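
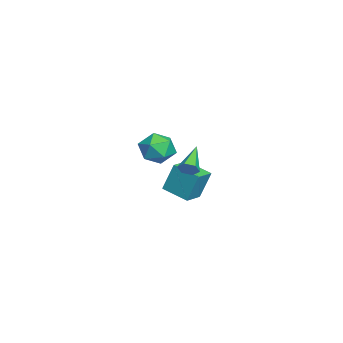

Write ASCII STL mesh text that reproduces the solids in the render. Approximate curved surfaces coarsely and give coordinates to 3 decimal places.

solid 
facet normal 0.865 -0.166 -0.473
outer loop
vertex 2.143 -2.449 -0.374
vertex 1.927 -2.265 -0.834
vertex 2.176 -1.925 -0.498
endloop
endfacet
facet normal 0.258 0.207 0.944
outer loop
vertex 2.143 -2.449 -0.374
vertex 2.176 -1.925 -0.498
vertex 0.413 -1.975 -0.006
endloop
endfacet
facet normal 0.865 -0.167 -0.472
outer loop
vertex 2.176 -1.925 -0.498
vertex 1.927 -2.265 -0.834
vertex 1.961 -1.741 -0.957
endloop
endfacet
facet normal 0.069 0.937 0.343
outer loop
vertex 2.176 -1.925 -0.498
vertex 1.961 -1.741 -0.957
vertex 0.413 -1.975 -0.006
endloop
endfacet
facet normal 0.865 -0.167 -0.474
outer loop
vertex 1.961 -1.741 -0.957
vertex 1.927 -2.265 -0.834
vertex 1.711 -2.082 -1.293
endloop
endfacet
facet normal -0.412 0.775 -0.480
outer loop
vertex 1.961 -1.741 -0.957
vertex 1.711 -2.082 -1.293
vertex 0.413 -1.975 -0.006
endloop
endfacet
facet normal 0.865 -0.166 -0.473
outer loop
vertex 1.711 -2.082 -1.293
vertex 1.927 -2.265 -0.834
vertex 1.678 -2.606 -1.17
endloop
endfacet
facet normal -0.704 -0.120 -0.700
outer loop
vertex 1.711 -2.082 -1.293
vertex 1.678 -2.606 -1.17
vertex 0.413 -1.975 -0.006
endloop
endfacet
facet normal 0.865 -0.165 -0.473
outer loop
vertex 1.678 -2.606 -1.17
vertex 1.927 -2.265 -0.834
vertex 1.894 -2.79 -0.711
endloop
endfacet
facet normal -0.515 -0.851 -0.099
outer loop
vertex 1.678 -2.606 -1.17
vertex 1.894 -2.79 -0.711
vertex 0.413 -1.975 -0.006
endloop
endfacet
facet normal 0.866 -0.165 -0.473
outer loop
vertex 1.894 -2.79 -0.711
vertex 1.927 -2.265 -0.834
vertex 2.143 -2.449 -0.374
endloop
endfacet
facet normal -0.035 -0.689 0.723
outer loop
vertex 1.894 -2.79 -0.711
vertex 2.143 -2.449 -0.374
vertex 0.413 -1.975 -0.006
endloop
endfacet
facet normal -0.868 0.464 -0.178
outer loop
vertex -4.031 -2.736 -3.045
vertex -3.261 -1.461 -3.473
vertex -4.0 -3.303 -4.68
endloop
endfacet
facet normal -0.496 -0.823 0.276
outer loop
vertex -2.959 -3.859 -4.467
vertex -4.031 -2.736 -3.045
vertex -4.0 -3.303 -4.68
endloop
endfacet
facet normal -0.868 0.464 -0.177
outer loop
vertex -4.0 -3.303 -4.68
vertex -3.261 -1.461 -3.473
vertex -3.231 -2.027 -5.107
endloop
endfacet
facet normal 0.018 -0.327 -0.945
outer loop
vertex -3.231 -2.027 -5.107
vertex -2.959 -3.859 -4.467
vertex -4.0 -3.303 -4.68
endloop
endfacet
facet normal -0.018 0.328 0.945
outer loop
vertex -4.031 -2.736 -3.045
vertex -2.22 -2.017 -3.26
vertex -3.261 -1.461 -3.473
endloop
endfacet
facet normal -0.496 -0.823 0.276
outer loop
vertex -2.989 -3.293 -2.833
vertex -4.031 -2.736 -3.045
vertex -2.959 -3.859 -4.467
endloop
endfacet
facet normal -0.018 0.327 0.945
outer loop
vertex -2.989 -3.293 -2.833
vertex -2.22 -2.017 -3.26
vertex -4.031 -2.736 -3.045
endloop
endfacet
facet normal 0.496 0.823 -0.276
outer loop
vertex -3.261 -1.461 -3.473
vertex -2.22 -2.017 -3.26
vertex -3.231 -2.027 -5.107
endloop
endfacet
facet normal 0.017 -0.327 -0.945
outer loop
vertex -2.189 -2.584 -4.895
vertex -2.959 -3.859 -4.467
vertex -3.231 -2.027 -5.107
endloop
endfacet
facet normal 0.496 0.823 -0.276
outer loop
vertex -3.231 -2.027 -5.107
vertex -2.22 -2.017 -3.26
vertex -2.189 -2.584 -4.895
endloop
endfacet
facet normal 0.868 -0.465 0.177
outer loop
vertex -2.189 -2.584 -4.895
vertex -2.989 -3.293 -2.833
vertex -2.959 -3.859 -4.467
endloop
endfacet
facet normal 0.868 -0.464 0.177
outer loop
vertex -2.22 -2.017 -3.26
vertex -2.989 -3.293 -2.833
vertex -2.189 -2.584 -4.895
endloop
endfacet
facet normal -0.226 0.444 0.867
outer loop
vertex 2.463 -3.072 1.404
vertex 2.908 -3.784 1.885
vertex 3.405 -3.0 1.613
endloop
endfacet
facet normal -0.148 0.926 0.347
outer loop
vertex 2.463 -3.072 1.404
vertex 3.405 -3.0 1.613
vertex 3.079 -2.726 0.744
endloop
endfacet
facet normal -0.614 0.770 -0.170
outer loop
vertex 2.463 -3.072 1.404
vertex 3.079 -2.726 0.744
vertex 2.381 -3.341 0.479
endloop
endfacet
facet normal -0.981 0.192 0.031
outer loop
vertex 2.463 -3.072 1.404
vertex 2.381 -3.341 0.479
vertex 2.275 -3.995 1.184
endloop
endfacet
facet normal -0.741 -0.009 0.672
outer loop
vertex 2.463 -3.072 1.404
vertex 2.275 -3.995 1.184
vertex 2.908 -3.784 1.885
endloop
endfacet
facet normal 0.510 0.856 0.078
outer loop
vertex 3.079 -2.726 0.744
vertex 3.405 -3.0 1.613
vertex 3.905 -3.225 0.816
endloop
endfacet
facet normal 0.384 0.076 0.920
outer loop
vertex 3.405 -3.0 1.613
vertex 2.908 -3.784 1.885
vertex 3.799 -3.879 1.521
endloop
endfacet
facet normal -0.450 -0.658 0.604
outer loop
vertex 2.908 -3.784 1.885
vertex 2.275 -3.995 1.184
vertex 3.101 -4.494 1.256
endloop
endfacet
facet normal -0.839 -0.331 -0.433
outer loop
vertex 2.275 -3.995 1.184
vertex 2.381 -3.341 0.479
vertex 2.775 -4.22 0.387
endloop
endfacet
facet normal -0.245 0.605 -0.758
outer loop
vertex 2.381 -3.341 0.479
vertex 3.079 -2.726 0.744
vertex 3.272 -3.436 0.115
endloop
endfacet
facet normal 0.981 -0.192 -0.031
outer loop
vertex 3.717 -4.148 0.596
vertex 3.905 -3.225 0.816
vertex 3.799 -3.879 1.521
endloop
endfacet
facet normal 0.614 -0.770 0.170
outer loop
vertex 3.717 -4.148 0.596
vertex 3.799 -3.879 1.521
vertex 3.101 -4.494 1.256
endloop
endfacet
facet normal 0.148 -0.926 -0.347
outer loop
vertex 3.717 -4.148 0.596
vertex 3.101 -4.494 1.256
vertex 2.775 -4.22 0.387
endloop
endfacet
facet normal 0.226 -0.444 -0.867
outer loop
vertex 3.717 -4.148 0.596
vertex 2.775 -4.22 0.387
vertex 3.272 -3.436 0.115
endloop
endfacet
facet normal 0.741 0.009 -0.672
outer loop
vertex 3.717 -4.148 0.596
vertex 3.272 -3.436 0.115
vertex 3.905 -3.225 0.816
endloop
endfacet
facet normal 0.839 0.331 0.433
outer loop
vertex 3.799 -3.879 1.521
vertex 3.905 -3.225 0.816
vertex 3.405 -3.0 1.613
endloop
endfacet
facet normal 0.245 -0.605 0.758
outer loop
vertex 3.101 -4.494 1.256
vertex 3.799 -3.879 1.521
vertex 2.908 -3.784 1.885
endloop
endfacet
facet normal -0.510 -0.856 -0.078
outer loop
vertex 2.775 -4.22 0.387
vertex 3.101 -4.494 1.256
vertex 2.275 -3.995 1.184
endloop
endfacet
facet normal -0.384 -0.076 -0.920
outer loop
vertex 3.272 -3.436 0.115
vertex 2.775 -4.22 0.387
vertex 2.381 -3.341 0.479
endloop
endfacet
facet normal 0.450 0.658 -0.604
outer loop
vertex 3.905 -3.225 0.816
vertex 3.272 -3.436 0.115
vertex 3.079 -2.726 0.744
endloop
endfacet

endsolid


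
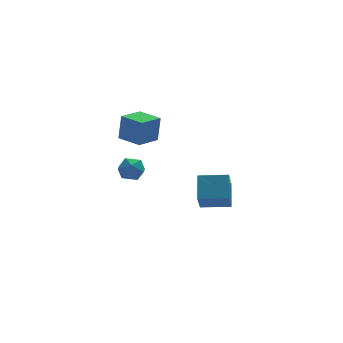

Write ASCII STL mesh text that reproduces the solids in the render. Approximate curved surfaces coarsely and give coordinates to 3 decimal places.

solid 
facet normal -0.611 -0.743 0.272
outer loop
vertex -1.876 3.736 -1.949
vertex -1.332 3.113 -2.429
vertex -1.148 3.299 -1.509
endloop
endfacet
facet normal -0.600 -0.228 0.767
outer loop
vertex -1.876 3.736 -1.949
vertex -1.148 3.299 -1.509
vertex -1.308 4.23 -1.358
endloop
endfacet
facet normal -0.805 0.381 0.455
outer loop
vertex -1.876 3.736 -1.949
vertex -1.308 4.23 -1.358
vertex -1.592 4.619 -2.185
endloop
endfacet
facet normal -0.942 0.241 -0.232
outer loop
vertex -1.876 3.736 -1.949
vertex -1.592 4.619 -2.185
vertex -1.606 3.928 -2.847
endloop
endfacet
facet normal -0.822 -0.453 -0.344
outer loop
vertex -1.876 3.736 -1.949
vertex -1.606 3.928 -2.847
vertex -1.332 3.113 -2.429
endloop
endfacet
facet normal 0.075 -0.147 0.986
outer loop
vertex -1.308 4.23 -1.358
vertex -1.148 3.299 -1.509
vertex -0.414 3.912 -1.473
endloop
endfacet
facet normal 0.056 -0.981 0.187
outer loop
vertex -1.148 3.299 -1.509
vertex -1.332 3.113 -2.429
vertex -0.428 3.221 -2.135
endloop
endfacet
facet normal -0.286 -0.512 -0.810
outer loop
vertex -1.332 3.113 -2.429
vertex -1.606 3.928 -2.847
vertex -0.712 3.61 -2.962
endloop
endfacet
facet normal -0.480 0.612 -0.629
outer loop
vertex -1.606 3.928 -2.847
vertex -1.592 4.619 -2.185
vertex -0.872 4.541 -2.811
endloop
endfacet
facet normal -0.257 0.838 0.482
outer loop
vertex -1.592 4.619 -2.185
vertex -1.308 4.23 -1.358
vertex -0.688 4.727 -1.891
endloop
endfacet
facet normal 0.942 -0.241 0.232
outer loop
vertex -0.144 4.104 -2.371
vertex -0.414 3.912 -1.473
vertex -0.428 3.221 -2.135
endloop
endfacet
facet normal 0.805 -0.381 -0.455
outer loop
vertex -0.144 4.104 -2.371
vertex -0.428 3.221 -2.135
vertex -0.712 3.61 -2.962
endloop
endfacet
facet normal 0.600 0.228 -0.767
outer loop
vertex -0.144 4.104 -2.371
vertex -0.712 3.61 -2.962
vertex -0.872 4.541 -2.811
endloop
endfacet
facet normal 0.611 0.743 -0.272
outer loop
vertex -0.144 4.104 -2.371
vertex -0.872 4.541 -2.811
vertex -0.688 4.727 -1.891
endloop
endfacet
facet normal 0.822 0.453 0.344
outer loop
vertex -0.144 4.104 -2.371
vertex -0.688 4.727 -1.891
vertex -0.414 3.912 -1.473
endloop
endfacet
facet normal 0.480 -0.612 0.629
outer loop
vertex -0.428 3.221 -2.135
vertex -0.414 3.912 -1.473
vertex -1.148 3.299 -1.509
endloop
endfacet
facet normal 0.257 -0.838 -0.482
outer loop
vertex -0.712 3.61 -2.962
vertex -0.428 3.221 -2.135
vertex -1.332 3.113 -2.429
endloop
endfacet
facet normal -0.075 0.147 -0.986
outer loop
vertex -0.872 4.541 -2.811
vertex -0.712 3.61 -2.962
vertex -1.606 3.928 -2.847
endloop
endfacet
facet normal -0.056 0.981 -0.187
outer loop
vertex -0.688 4.727 -1.891
vertex -0.872 4.541 -2.811
vertex -1.592 4.619 -2.185
endloop
endfacet
facet normal 0.286 0.512 0.810
outer loop
vertex -0.414 3.912 -1.473
vertex -0.688 4.727 -1.891
vertex -1.308 4.23 -1.358
endloop
endfacet
facet normal -0.940 0.332 -0.073
outer loop
vertex 1.125 -2.996 0.472
vertex 1.555 -2.048 -0.755
vertex 0.75 -4.307 -0.673
endloop
endfacet
facet normal -0.267 -0.589 0.762
outer loop
vertex 2.405 -4.892 -0.545
vertex 1.125 -2.996 0.472
vertex 0.75 -4.307 -0.673
endloop
endfacet
facet normal -0.940 0.332 -0.073
outer loop
vertex 0.75 -4.307 -0.673
vertex 1.555 -2.048 -0.755
vertex 1.181 -3.358 -1.9
endloop
endfacet
facet normal -0.210 -0.736 -0.643
outer loop
vertex 1.181 -3.358 -1.9
vertex 2.405 -4.892 -0.545
vertex 0.75 -4.307 -0.673
endloop
endfacet
facet normal 0.211 0.736 0.643
outer loop
vertex 1.125 -2.996 0.472
vertex 3.21 -2.633 -0.627
vertex 1.555 -2.048 -0.755
endloop
endfacet
facet normal -0.268 -0.590 0.762
outer loop
vertex 2.779 -3.582 0.6
vertex 1.125 -2.996 0.472
vertex 2.405 -4.892 -0.545
endloop
endfacet
facet normal 0.211 0.736 0.643
outer loop
vertex 2.779 -3.582 0.6
vertex 3.21 -2.633 -0.627
vertex 1.125 -2.996 0.472
endloop
endfacet
facet normal 0.267 0.590 -0.762
outer loop
vertex 1.555 -2.048 -0.755
vertex 3.21 -2.633 -0.627
vertex 1.181 -3.358 -1.9
endloop
endfacet
facet normal -0.211 -0.736 -0.643
outer loop
vertex 2.835 -3.944 -1.772
vertex 2.405 -4.892 -0.545
vertex 1.181 -3.358 -1.9
endloop
endfacet
facet normal 0.268 0.589 -0.762
outer loop
vertex 1.181 -3.358 -1.9
vertex 3.21 -2.633 -0.627
vertex 2.835 -3.944 -1.772
endloop
endfacet
facet normal 0.940 -0.332 0.073
outer loop
vertex 2.835 -3.944 -1.772
vertex 2.779 -3.582 0.6
vertex 2.405 -4.892 -0.545
endloop
endfacet
facet normal 0.940 -0.333 0.073
outer loop
vertex 3.21 -2.633 -0.627
vertex 2.779 -3.582 0.6
vertex 2.835 -3.944 -1.772
endloop
endfacet
facet normal -0.822 -0.559 0.110
outer loop
vertex -0.761 2.205 2.456
vertex -1.672 3.555 2.513
vertex -0.955 2.147 0.708
endloop
endfacet
facet normal 0.560 -0.828 -0.035
outer loop
vertex 0.392 3.065 0.527
vertex -0.761 2.205 2.456
vertex -0.955 2.147 0.708
endloop
endfacet
facet normal -0.821 -0.560 0.110
outer loop
vertex -0.955 2.147 0.708
vertex -1.672 3.555 2.513
vertex -1.867 3.497 0.764
endloop
endfacet
facet normal -0.111 -0.034 -0.993
outer loop
vertex -1.867 3.497 0.764
vertex 0.392 3.065 0.527
vertex -0.955 2.147 0.708
endloop
endfacet
facet normal 0.111 0.033 0.993
outer loop
vertex -0.761 2.205 2.456
vertex -0.325 4.473 2.332
vertex -1.672 3.555 2.513
endloop
endfacet
facet normal 0.559 -0.828 -0.035
outer loop
vertex 0.587 3.123 2.276
vertex -0.761 2.205 2.456
vertex 0.392 3.065 0.527
endloop
endfacet
facet normal 0.110 0.033 0.993
outer loop
vertex 0.587 3.123 2.276
vertex -0.325 4.473 2.332
vertex -0.761 2.205 2.456
endloop
endfacet
facet normal -0.560 0.828 0.035
outer loop
vertex -1.672 3.555 2.513
vertex -0.325 4.473 2.332
vertex -1.867 3.497 0.764
endloop
endfacet
facet normal -0.110 -0.033 -0.993
outer loop
vertex -0.519 4.415 0.584
vertex 0.392 3.065 0.527
vertex -1.867 3.497 0.764
endloop
endfacet
facet normal -0.559 0.828 0.035
outer loop
vertex -1.867 3.497 0.764
vertex -0.325 4.473 2.332
vertex -0.519 4.415 0.584
endloop
endfacet
facet normal 0.822 0.559 -0.110
outer loop
vertex -0.519 4.415 0.584
vertex 0.587 3.123 2.276
vertex 0.392 3.065 0.527
endloop
endfacet
facet normal 0.822 0.560 -0.110
outer loop
vertex -0.325 4.473 2.332
vertex 0.587 3.123 2.276
vertex -0.519 4.415 0.584
endloop
endfacet

endsolid


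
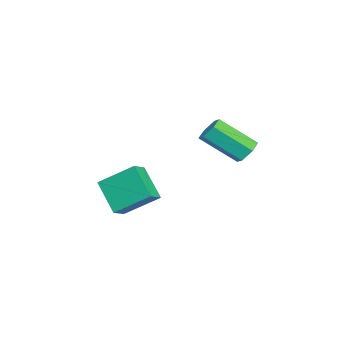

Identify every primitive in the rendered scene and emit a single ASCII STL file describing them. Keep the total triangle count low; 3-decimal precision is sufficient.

solid 
facet normal -0.036 0.785 -0.618
outer loop
vertex -1.377 4.486 2.391
vertex -2.018 4.627 2.607
vertex -1.476 4.906 2.93
endloop
endfacet
facet normal 0.989 0.117 0.091
outer loop
vertex -1.377 4.486 2.391
vertex -1.476 4.906 2.93
vertex -1.302 2.853 3.677
endloop
endfacet
facet normal 0.989 0.116 0.089
outer loop
vertex -1.302 2.853 3.677
vertex -1.476 4.906 2.93
vertex -1.4 3.273 4.216
endloop
endfacet
facet normal 0.037 -0.785 0.618
outer loop
vertex -1.302 2.853 3.677
vertex -1.4 3.273 4.216
vertex -1.942 2.993 3.893
endloop
endfacet
facet normal -0.037 0.786 -0.617
outer loop
vertex -1.476 4.906 2.93
vertex -2.018 4.627 2.607
vertex -2.116 5.046 3.146
endloop
endfacet
facet normal 0.371 0.585 0.721
outer loop
vertex -1.476 4.906 2.93
vertex -2.116 5.046 3.146
vertex -1.4 3.273 4.216
endloop
endfacet
facet normal 0.371 0.585 0.721
outer loop
vertex -1.4 3.273 4.216
vertex -2.116 5.046 3.146
vertex -2.041 3.413 4.432
endloop
endfacet
facet normal 0.037 -0.785 0.618
outer loop
vertex -1.4 3.273 4.216
vertex -2.041 3.413 4.432
vertex -1.942 2.993 3.893
endloop
endfacet
facet normal -0.037 0.786 -0.617
outer loop
vertex -2.116 5.046 3.146
vertex -2.018 4.627 2.607
vertex -2.658 4.767 2.823
endloop
endfacet
facet normal -0.618 0.469 0.631
outer loop
vertex -2.116 5.046 3.146
vertex -2.658 4.767 2.823
vertex -2.041 3.413 4.432
endloop
endfacet
facet normal -0.618 0.469 0.631
outer loop
vertex -2.041 3.413 4.432
vertex -2.658 4.767 2.823
vertex -2.583 3.134 4.109
endloop
endfacet
facet normal 0.036 -0.785 0.618
outer loop
vertex -2.041 3.413 4.432
vertex -2.583 3.134 4.109
vertex -1.942 2.993 3.893
endloop
endfacet
facet normal -0.037 0.785 -0.618
outer loop
vertex -2.658 4.767 2.823
vertex -2.018 4.627 2.607
vertex -2.56 4.347 2.284
endloop
endfacet
facet normal -0.989 -0.116 -0.090
outer loop
vertex -2.658 4.767 2.823
vertex -2.56 4.347 2.284
vertex -2.583 3.134 4.109
endloop
endfacet
facet normal -0.989 -0.117 -0.090
outer loop
vertex -2.583 3.134 4.109
vertex -2.56 4.347 2.284
vertex -2.484 2.714 3.57
endloop
endfacet
facet normal 0.036 -0.785 0.618
outer loop
vertex -2.583 3.134 4.109
vertex -2.484 2.714 3.57
vertex -1.942 2.993 3.893
endloop
endfacet
facet normal -0.037 0.785 -0.618
outer loop
vertex -2.56 4.347 2.284
vertex -2.018 4.627 2.607
vertex -1.919 4.207 2.068
endloop
endfacet
facet normal -0.371 -0.585 -0.721
outer loop
vertex -2.56 4.347 2.284
vertex -1.919 4.207 2.068
vertex -2.484 2.714 3.57
endloop
endfacet
facet normal -0.371 -0.585 -0.721
outer loop
vertex -2.484 2.714 3.57
vertex -1.919 4.207 2.068
vertex -1.844 2.574 3.354
endloop
endfacet
facet normal 0.037 -0.786 0.617
outer loop
vertex -2.484 2.714 3.57
vertex -1.844 2.574 3.354
vertex -1.942 2.993 3.893
endloop
endfacet
facet normal -0.036 0.785 -0.618
outer loop
vertex -1.919 4.207 2.068
vertex -2.018 4.627 2.607
vertex -1.377 4.486 2.391
endloop
endfacet
facet normal 0.618 -0.469 -0.631
outer loop
vertex -1.919 4.207 2.068
vertex -1.377 4.486 2.391
vertex -1.844 2.574 3.354
endloop
endfacet
facet normal 0.618 -0.469 -0.631
outer loop
vertex -1.844 2.574 3.354
vertex -1.377 4.486 2.391
vertex -1.302 2.853 3.677
endloop
endfacet
facet normal 0.037 -0.786 0.617
outer loop
vertex -1.844 2.574 3.354
vertex -1.302 2.853 3.677
vertex -1.942 2.993 3.893
endloop
endfacet
facet normal -0.525 -0.484 0.700
outer loop
vertex -3.362 -2.128 -0.285
vertex -3.372 -0.496 0.837
vertex -4.187 -1.843 -0.707
endloop
endfacet
facet normal 0.005 -0.824 -0.566
outer loop
vertex -3.188 -0.924 -2.037
vertex -3.362 -2.128 -0.285
vertex -4.187 -1.843 -0.707
endloop
endfacet
facet normal -0.526 -0.484 0.700
outer loop
vertex -4.187 -1.843 -0.707
vertex -3.372 -0.496 0.837
vertex -4.197 -0.211 0.414
endloop
endfacet
facet normal -0.851 0.294 -0.436
outer loop
vertex -4.197 -0.211 0.414
vertex -3.188 -0.924 -2.037
vertex -4.187 -1.843 -0.707
endloop
endfacet
facet normal 0.851 -0.294 0.436
outer loop
vertex -3.362 -2.128 -0.285
vertex -2.373 0.423 -0.493
vertex -3.372 -0.496 0.837
endloop
endfacet
facet normal 0.005 -0.824 -0.566
outer loop
vertex -2.363 -1.209 -1.614
vertex -3.362 -2.128 -0.285
vertex -3.188 -0.924 -2.037
endloop
endfacet
facet normal 0.851 -0.294 0.436
outer loop
vertex -2.363 -1.209 -1.614
vertex -2.373 0.423 -0.493
vertex -3.362 -2.128 -0.285
endloop
endfacet
facet normal -0.005 0.825 0.566
outer loop
vertex -3.372 -0.496 0.837
vertex -2.373 0.423 -0.493
vertex -4.197 -0.211 0.414
endloop
endfacet
facet normal -0.851 0.294 -0.436
outer loop
vertex -3.198 0.708 -0.915
vertex -3.188 -0.924 -2.037
vertex -4.197 -0.211 0.414
endloop
endfacet
facet normal -0.005 0.824 0.566
outer loop
vertex -4.197 -0.211 0.414
vertex -2.373 0.423 -0.493
vertex -3.198 0.708 -0.915
endloop
endfacet
facet normal 0.526 0.484 -0.699
outer loop
vertex -3.198 0.708 -0.915
vertex -2.363 -1.209 -1.614
vertex -3.188 -0.924 -2.037
endloop
endfacet
facet normal 0.525 0.484 -0.700
outer loop
vertex -2.373 0.423 -0.493
vertex -2.363 -1.209 -1.614
vertex -3.198 0.708 -0.915
endloop
endfacet

endsolid


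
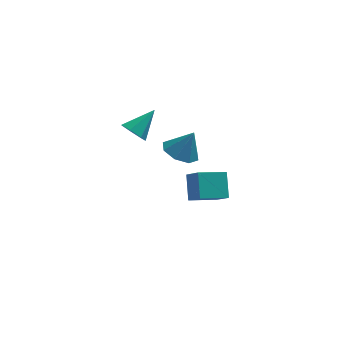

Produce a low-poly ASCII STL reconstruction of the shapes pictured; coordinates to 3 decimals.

solid 
facet normal -0.415 0.634 -0.652
outer loop
vertex 1.701 3.351 -2.267
vertex 3.191 3.886 -2.695
vertex 1.777 2.23 -3.406
endloop
endfacet
facet normal -0.909 -0.326 0.260
outer loop
vertex 2.349 1.354 -2.505
vertex 1.701 3.351 -2.267
vertex 1.777 2.23 -3.406
endloop
endfacet
facet normal -0.414 0.634 -0.653
outer loop
vertex 1.777 2.23 -3.406
vertex 3.191 3.886 -2.695
vertex 3.267 2.764 -3.833
endloop
endfacet
facet normal 0.047 -0.701 -0.712
outer loop
vertex 3.267 2.764 -3.833
vertex 2.349 1.354 -2.505
vertex 1.777 2.23 -3.406
endloop
endfacet
facet normal -0.047 0.701 0.712
outer loop
vertex 1.701 3.351 -2.267
vertex 3.763 3.01 -1.794
vertex 3.191 3.886 -2.695
endloop
endfacet
facet normal -0.909 -0.326 0.261
outer loop
vertex 2.273 2.476 -1.367
vertex 1.701 3.351 -2.267
vertex 2.349 1.354 -2.505
endloop
endfacet
facet normal -0.047 0.701 0.712
outer loop
vertex 2.273 2.476 -1.367
vertex 3.763 3.01 -1.794
vertex 1.701 3.351 -2.267
endloop
endfacet
facet normal 0.909 0.326 -0.260
outer loop
vertex 3.191 3.886 -2.695
vertex 3.763 3.01 -1.794
vertex 3.267 2.764 -3.833
endloop
endfacet
facet normal 0.047 -0.701 -0.712
outer loop
vertex 3.839 1.889 -2.933
vertex 2.349 1.354 -2.505
vertex 3.267 2.764 -3.833
endloop
endfacet
facet normal 0.909 0.326 -0.260
outer loop
vertex 3.267 2.764 -3.833
vertex 3.763 3.01 -1.794
vertex 3.839 1.889 -2.933
endloop
endfacet
facet normal 0.415 -0.634 0.653
outer loop
vertex 3.839 1.889 -2.933
vertex 2.273 2.476 -1.367
vertex 2.349 1.354 -2.505
endloop
endfacet
facet normal 0.414 -0.635 0.652
outer loop
vertex 3.763 3.01 -1.794
vertex 2.273 2.476 -1.367
vertex 3.839 1.889 -2.933
endloop
endfacet
facet normal -0.627 -0.507 -0.592
outer loop
vertex -0.629 2.507 1.4
vertex -1.018 2.226 2.052
vertex -1.164 2.901 1.629
endloop
endfacet
facet normal 0.395 0.799 -0.453
outer loop
vertex -0.629 2.507 1.4
vertex -1.164 2.901 1.629
vertex 0.078 3.114 3.088
endloop
endfacet
facet normal -0.626 -0.507 -0.592
outer loop
vertex -1.164 2.901 1.629
vertex -1.018 2.226 2.052
vertex -1.59 2.787 2.177
endloop
endfacet
facet normal -0.212 0.976 0.038
outer loop
vertex -1.164 2.901 1.629
vertex -1.59 2.787 2.177
vertex 0.078 3.114 3.088
endloop
endfacet
facet normal -0.627 -0.507 -0.592
outer loop
vertex -1.59 2.787 2.177
vertex -1.018 2.226 2.052
vertex -1.584 2.25 2.631
endloop
endfacet
facet normal -0.478 0.564 0.673
outer loop
vertex -1.59 2.787 2.177
vertex -1.584 2.25 2.631
vertex 0.078 3.114 3.088
endloop
endfacet
facet normal -0.627 -0.508 -0.591
outer loop
vertex -1.584 2.25 2.631
vertex -1.018 2.226 2.052
vertex -1.153 1.696 2.65
endloop
endfacet
facet normal -0.203 -0.124 0.971
outer loop
vertex -1.584 2.25 2.631
vertex -1.153 1.696 2.65
vertex 0.078 3.114 3.088
endloop
endfacet
facet normal -0.627 -0.508 -0.591
outer loop
vertex -1.153 1.696 2.65
vertex -1.018 2.226 2.052
vertex -0.62 1.54 2.219
endloop
endfacet
facet normal 0.407 -0.573 0.711
outer loop
vertex -1.153 1.696 2.65
vertex -0.62 1.54 2.219
vertex 0.078 3.114 3.088
endloop
endfacet
facet normal -0.627 -0.508 -0.591
outer loop
vertex -0.62 1.54 2.219
vertex -1.018 2.226 2.052
vertex -0.387 1.901 1.662
endloop
endfacet
facet normal 0.892 -0.443 0.086
outer loop
vertex -0.62 1.54 2.219
vertex -0.387 1.901 1.662
vertex 0.078 3.114 3.088
endloop
endfacet
facet normal -0.627 -0.506 -0.592
outer loop
vertex -0.387 1.901 1.662
vertex -1.018 2.226 2.052
vertex -0.629 2.507 1.4
endloop
endfacet
facet normal 0.886 0.167 -0.431
outer loop
vertex -0.387 1.901 1.662
vertex -0.629 2.507 1.4
vertex 0.078 3.114 3.088
endloop
endfacet
facet normal -0.432 -0.035 -0.901
outer loop
vertex 2.123 -0.608 2.786
vertex 1.306 -1.017 3.194
vertex 1.613 -0.083 3.01
endloop
endfacet
facet normal 0.744 0.637 0.200
outer loop
vertex 2.123 -0.608 2.786
vertex 1.613 -0.083 3.01
vertex 1.954 -0.963 4.546
endloop
endfacet
facet normal -0.431 -0.036 -0.901
outer loop
vertex 1.613 -0.083 3.01
vertex 1.306 -1.017 3.194
vertex 0.923 -0.105 3.341
endloop
endfacet
facet normal 0.191 0.869 0.456
outer loop
vertex 1.613 -0.083 3.01
vertex 0.923 -0.105 3.341
vertex 1.954 -0.963 4.546
endloop
endfacet
facet normal -0.433 -0.037 -0.901
outer loop
vertex 0.923 -0.105 3.341
vertex 1.306 -1.017 3.194
vertex 0.458 -0.661 3.587
endloop
endfacet
facet normal -0.340 0.604 0.721
outer loop
vertex 0.923 -0.105 3.341
vertex 0.458 -0.661 3.587
vertex 1.954 -0.963 4.546
endloop
endfacet
facet normal -0.432 -0.035 -0.901
outer loop
vertex 0.458 -0.661 3.587
vertex 1.306 -1.017 3.194
vertex 0.489 -1.426 3.602
endloop
endfacet
facet normal -0.540 -0.005 0.841
outer loop
vertex 0.458 -0.661 3.587
vertex 0.489 -1.426 3.602
vertex 1.954 -0.963 4.546
endloop
endfacet
facet normal -0.432 -0.035 -0.901
outer loop
vertex 0.489 -1.426 3.602
vertex 1.306 -1.017 3.194
vertex 0.999 -1.951 3.378
endloop
endfacet
facet normal -0.291 -0.600 0.745
outer loop
vertex 0.489 -1.426 3.602
vertex 0.999 -1.951 3.378
vertex 1.954 -0.963 4.546
endloop
endfacet
facet normal -0.431 -0.036 -0.901
outer loop
vertex 0.999 -1.951 3.378
vertex 1.306 -1.017 3.194
vertex 1.689 -1.929 3.047
endloop
endfacet
facet normal 0.261 -0.832 0.490
outer loop
vertex 0.999 -1.951 3.378
vertex 1.689 -1.929 3.047
vertex 1.954 -0.963 4.546
endloop
endfacet
facet normal -0.432 -0.036 -0.901
outer loop
vertex 1.689 -1.929 3.047
vertex 1.306 -1.017 3.194
vertex 2.154 -1.373 2.802
endloop
endfacet
facet normal 0.794 -0.565 0.224
outer loop
vertex 1.689 -1.929 3.047
vertex 2.154 -1.373 2.802
vertex 1.954 -0.963 4.546
endloop
endfacet
facet normal -0.432 -0.036 -0.901
outer loop
vertex 2.154 -1.373 2.802
vertex 1.306 -1.017 3.194
vertex 2.123 -0.608 2.786
endloop
endfacet
facet normal 0.994 0.042 0.104
outer loop
vertex 2.154 -1.373 2.802
vertex 2.123 -0.608 2.786
vertex 1.954 -0.963 4.546
endloop
endfacet

endsolid


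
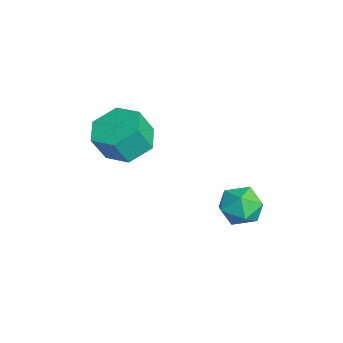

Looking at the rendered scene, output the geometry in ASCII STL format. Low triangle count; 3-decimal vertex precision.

solid 
facet normal -0.770 -0.057 0.635
outer loop
vertex 2.941 0.902 -1.366
vertex 3.414 0.393 -0.838
vertex 3.431 1.26 -0.739
endloop
endfacet
facet normal -0.776 0.564 0.284
outer loop
vertex 2.941 0.902 -1.366
vertex 3.431 1.26 -0.739
vertex 3.404 1.623 -1.532
endloop
endfacet
facet normal -0.806 0.422 -0.414
outer loop
vertex 2.941 0.902 -1.366
vertex 3.404 1.623 -1.532
vertex 3.37 0.98 -2.122
endloop
endfacet
facet normal -0.820 -0.287 -0.495
outer loop
vertex 2.941 0.902 -1.366
vertex 3.37 0.98 -2.122
vertex 3.377 0.22 -1.693
endloop
endfacet
facet normal -0.798 -0.583 0.153
outer loop
vertex 2.941 0.902 -1.366
vertex 3.377 0.22 -1.693
vertex 3.414 0.393 -0.838
endloop
endfacet
facet normal -0.158 0.896 0.415
outer loop
vertex 3.404 1.623 -1.532
vertex 3.431 1.26 -0.739
vertex 4.163 1.56 -1.107
endloop
endfacet
facet normal -0.149 -0.109 0.983
outer loop
vertex 3.431 1.26 -0.739
vertex 3.414 0.393 -0.838
vertex 4.17 0.8 -0.678
endloop
endfacet
facet normal -0.193 -0.960 0.203
outer loop
vertex 3.414 0.393 -0.838
vertex 3.377 0.22 -1.693
vertex 4.136 0.157 -1.268
endloop
endfacet
facet normal -0.229 -0.480 -0.847
outer loop
vertex 3.377 0.22 -1.693
vertex 3.37 0.98 -2.122
vertex 4.109 0.52 -2.061
endloop
endfacet
facet normal -0.208 0.667 -0.715
outer loop
vertex 3.37 0.98 -2.122
vertex 3.404 1.623 -1.532
vertex 4.126 1.387 -1.962
endloop
endfacet
facet normal 0.820 0.287 0.495
outer loop
vertex 4.599 0.878 -1.434
vertex 4.163 1.56 -1.107
vertex 4.17 0.8 -0.678
endloop
endfacet
facet normal 0.806 -0.422 0.414
outer loop
vertex 4.599 0.878 -1.434
vertex 4.17 0.8 -0.678
vertex 4.136 0.157 -1.268
endloop
endfacet
facet normal 0.776 -0.564 -0.284
outer loop
vertex 4.599 0.878 -1.434
vertex 4.136 0.157 -1.268
vertex 4.109 0.52 -2.061
endloop
endfacet
facet normal 0.770 0.057 -0.635
outer loop
vertex 4.599 0.878 -1.434
vertex 4.109 0.52 -2.061
vertex 4.126 1.387 -1.962
endloop
endfacet
facet normal 0.798 0.583 -0.153
outer loop
vertex 4.599 0.878 -1.434
vertex 4.126 1.387 -1.962
vertex 4.163 1.56 -1.107
endloop
endfacet
facet normal 0.229 0.480 0.847
outer loop
vertex 4.17 0.8 -0.678
vertex 4.163 1.56 -1.107
vertex 3.431 1.26 -0.739
endloop
endfacet
facet normal 0.208 -0.667 0.715
outer loop
vertex 4.136 0.157 -1.268
vertex 4.17 0.8 -0.678
vertex 3.414 0.393 -0.838
endloop
endfacet
facet normal 0.158 -0.896 -0.415
outer loop
vertex 4.109 0.52 -2.061
vertex 4.136 0.157 -1.268
vertex 3.377 0.22 -1.693
endloop
endfacet
facet normal 0.149 0.109 -0.983
outer loop
vertex 4.126 1.387 -1.962
vertex 4.109 0.52 -2.061
vertex 3.37 0.98 -2.122
endloop
endfacet
facet normal 0.193 0.960 -0.203
outer loop
vertex 4.163 1.56 -1.107
vertex 4.126 1.387 -1.962
vertex 3.404 1.623 -1.532
endloop
endfacet
facet normal -0.158 0.426 -0.891
outer loop
vertex 2.895 -1.92 1.212
vertex 2.207 -2.589 1.014
vertex 1.962 -1.75 1.459
endloop
endfacet
facet normal 0.262 0.888 0.378
outer loop
vertex 2.895 -1.92 1.212
vertex 1.962 -1.75 1.459
vertex 3.082 -2.423 2.263
endloop
endfacet
facet normal 0.262 0.888 0.378
outer loop
vertex 3.082 -2.423 2.263
vertex 1.962 -1.75 1.459
vertex 2.149 -2.253 2.51
endloop
endfacet
facet normal 0.158 -0.426 0.891
outer loop
vertex 3.082 -2.423 2.263
vertex 2.149 -2.253 2.51
vertex 2.393 -3.091 2.066
endloop
endfacet
facet normal -0.158 0.426 -0.891
outer loop
vertex 1.962 -1.75 1.459
vertex 2.207 -2.589 1.014
vertex 1.273 -2.419 1.261
endloop
endfacet
facet normal -0.694 0.594 0.408
outer loop
vertex 1.962 -1.75 1.459
vertex 1.273 -2.419 1.261
vertex 2.149 -2.253 2.51
endloop
endfacet
facet normal -0.693 0.594 0.407
outer loop
vertex 2.149 -2.253 2.51
vertex 1.273 -2.419 1.261
vertex 1.46 -2.922 2.313
endloop
endfacet
facet normal 0.159 -0.426 0.891
outer loop
vertex 2.149 -2.253 2.51
vertex 1.46 -2.922 2.313
vertex 2.393 -3.091 2.066
endloop
endfacet
facet normal -0.158 0.426 -0.891
outer loop
vertex 1.273 -2.419 1.261
vertex 2.207 -2.589 1.014
vertex 1.518 -3.257 0.817
endloop
endfacet
facet normal -0.955 -0.295 0.029
outer loop
vertex 1.273 -2.419 1.261
vertex 1.518 -3.257 0.817
vertex 1.46 -2.922 2.313
endloop
endfacet
facet normal -0.955 -0.295 0.029
outer loop
vertex 1.46 -2.922 2.313
vertex 1.518 -3.257 0.817
vertex 1.705 -3.76 1.868
endloop
endfacet
facet normal 0.158 -0.427 0.890
outer loop
vertex 1.46 -2.922 2.313
vertex 1.705 -3.76 1.868
vertex 2.393 -3.091 2.066
endloop
endfacet
facet normal -0.158 0.426 -0.891
outer loop
vertex 1.518 -3.257 0.817
vertex 2.207 -2.589 1.014
vertex 2.451 -3.427 0.57
endloop
endfacet
facet normal -0.262 -0.888 -0.378
outer loop
vertex 1.518 -3.257 0.817
vertex 2.451 -3.427 0.57
vertex 1.705 -3.76 1.868
endloop
endfacet
facet normal -0.262 -0.888 -0.378
outer loop
vertex 1.705 -3.76 1.868
vertex 2.451 -3.427 0.57
vertex 2.638 -3.93 1.621
endloop
endfacet
facet normal 0.158 -0.426 0.891
outer loop
vertex 1.705 -3.76 1.868
vertex 2.638 -3.93 1.621
vertex 2.393 -3.091 2.066
endloop
endfacet
facet normal -0.159 0.426 -0.891
outer loop
vertex 2.451 -3.427 0.57
vertex 2.207 -2.589 1.014
vertex 3.14 -2.758 0.767
endloop
endfacet
facet normal 0.693 -0.594 -0.408
outer loop
vertex 2.451 -3.427 0.57
vertex 3.14 -2.758 0.767
vertex 2.638 -3.93 1.621
endloop
endfacet
facet normal 0.694 -0.594 -0.407
outer loop
vertex 2.638 -3.93 1.621
vertex 3.14 -2.758 0.767
vertex 3.327 -3.261 1.819
endloop
endfacet
facet normal 0.158 -0.426 0.891
outer loop
vertex 2.638 -3.93 1.621
vertex 3.327 -3.261 1.819
vertex 2.393 -3.091 2.066
endloop
endfacet
facet normal -0.158 0.427 -0.890
outer loop
vertex 3.14 -2.758 0.767
vertex 2.207 -2.589 1.014
vertex 2.895 -1.92 1.212
endloop
endfacet
facet normal 0.955 0.295 -0.029
outer loop
vertex 3.14 -2.758 0.767
vertex 2.895 -1.92 1.212
vertex 3.327 -3.261 1.819
endloop
endfacet
facet normal 0.955 0.295 -0.029
outer loop
vertex 3.327 -3.261 1.819
vertex 2.895 -1.92 1.212
vertex 3.082 -2.423 2.263
endloop
endfacet
facet normal 0.158 -0.426 0.891
outer loop
vertex 3.327 -3.261 1.819
vertex 3.082 -2.423 2.263
vertex 2.393 -3.091 2.066
endloop
endfacet

endsolid


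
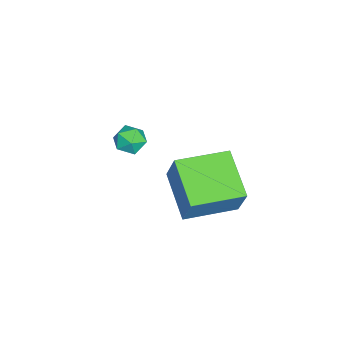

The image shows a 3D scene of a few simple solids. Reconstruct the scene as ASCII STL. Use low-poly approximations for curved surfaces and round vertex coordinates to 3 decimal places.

solid 
facet normal -0.799 0.389 -0.459
outer loop
vertex -0.379 -0.186 -0.754
vertex -0.77 -0.785 -0.581
vertex -0.755 -0.211 -0.121
endloop
endfacet
facet normal -0.383 0.904 -0.192
outer loop
vertex -0.379 -0.186 -0.754
vertex -0.755 -0.211 -0.121
vertex -0.076 0.074 -0.135
endloop
endfacet
facet normal 0.265 0.836 -0.481
outer loop
vertex -0.379 -0.186 -0.754
vertex -0.076 0.074 -0.135
vertex 0.328 -0.324 -0.604
endloop
endfacet
facet normal 0.251 0.279 -0.927
outer loop
vertex -0.379 -0.186 -0.754
vertex 0.328 -0.324 -0.604
vertex -0.1 -0.855 -0.88
endloop
endfacet
facet normal -0.407 0.002 -0.913
outer loop
vertex -0.379 -0.186 -0.754
vertex -0.1 -0.855 -0.88
vertex -0.77 -0.785 -0.581
endloop
endfacet
facet normal -0.324 0.796 0.511
outer loop
vertex -0.076 0.074 -0.135
vertex -0.755 -0.211 -0.121
vertex -0.28 -0.365 0.42
endloop
endfacet
facet normal -0.996 -0.038 0.079
outer loop
vertex -0.755 -0.211 -0.121
vertex -0.77 -0.785 -0.581
vertex -0.708 -0.896 0.144
endloop
endfacet
facet normal -0.362 -0.662 -0.657
outer loop
vertex -0.77 -0.785 -0.581
vertex -0.1 -0.855 -0.88
vertex -0.304 -1.294 -0.325
endloop
endfacet
facet normal 0.703 -0.214 -0.678
outer loop
vertex -0.1 -0.855 -0.88
vertex 0.328 -0.324 -0.604
vertex 0.375 -1.009 -0.339
endloop
endfacet
facet normal 0.726 0.686 0.043
outer loop
vertex 0.328 -0.324 -0.604
vertex -0.076 0.074 -0.135
vertex 0.39 -0.435 0.121
endloop
endfacet
facet normal -0.251 -0.279 0.927
outer loop
vertex -0.001 -1.034 0.294
vertex -0.28 -0.365 0.42
vertex -0.708 -0.896 0.144
endloop
endfacet
facet normal -0.265 -0.836 0.481
outer loop
vertex -0.001 -1.034 0.294
vertex -0.708 -0.896 0.144
vertex -0.304 -1.294 -0.325
endloop
endfacet
facet normal 0.383 -0.904 0.192
outer loop
vertex -0.001 -1.034 0.294
vertex -0.304 -1.294 -0.325
vertex 0.375 -1.009 -0.339
endloop
endfacet
facet normal 0.799 -0.389 0.459
outer loop
vertex -0.001 -1.034 0.294
vertex 0.375 -1.009 -0.339
vertex 0.39 -0.435 0.121
endloop
endfacet
facet normal 0.407 -0.002 0.913
outer loop
vertex -0.001 -1.034 0.294
vertex 0.39 -0.435 0.121
vertex -0.28 -0.365 0.42
endloop
endfacet
facet normal -0.703 0.214 0.678
outer loop
vertex -0.708 -0.896 0.144
vertex -0.28 -0.365 0.42
vertex -0.755 -0.211 -0.121
endloop
endfacet
facet normal -0.726 -0.686 -0.043
outer loop
vertex -0.304 -1.294 -0.325
vertex -0.708 -0.896 0.144
vertex -0.77 -0.785 -0.581
endloop
endfacet
facet normal 0.324 -0.796 -0.511
outer loop
vertex 0.375 -1.009 -0.339
vertex -0.304 -1.294 -0.325
vertex -0.1 -0.855 -0.88
endloop
endfacet
facet normal 0.996 0.038 -0.079
outer loop
vertex 0.39 -0.435 0.121
vertex 0.375 -1.009 -0.339
vertex 0.328 -0.324 -0.604
endloop
endfacet
facet normal 0.362 0.662 0.657
outer loop
vertex -0.28 -0.365 0.42
vertex 0.39 -0.435 0.121
vertex -0.076 0.074 -0.135
endloop
endfacet
facet normal -0.811 -0.424 0.403
outer loop
vertex 3.724 1.817 2.845
vertex 2.69 3.675 2.721
vertex 3.215 1.438 1.42
endloop
endfacet
facet normal 0.486 -0.872 0.059
outer loop
vertex 4.91 2.325 0.579
vertex 3.724 1.817 2.845
vertex 3.215 1.438 1.42
endloop
endfacet
facet normal -0.811 -0.424 0.402
outer loop
vertex 3.215 1.438 1.42
vertex 2.69 3.675 2.721
vertex 2.181 3.296 1.295
endloop
endfacet
facet normal -0.326 -0.243 -0.914
outer loop
vertex 2.181 3.296 1.295
vertex 4.91 2.325 0.579
vertex 3.215 1.438 1.42
endloop
endfacet
facet normal 0.326 0.243 0.914
outer loop
vertex 3.724 1.817 2.845
vertex 4.385 4.562 1.88
vertex 2.69 3.675 2.721
endloop
endfacet
facet normal 0.485 -0.872 0.059
outer loop
vertex 5.419 2.704 2.005
vertex 3.724 1.817 2.845
vertex 4.91 2.325 0.579
endloop
endfacet
facet normal 0.326 0.243 0.914
outer loop
vertex 5.419 2.704 2.005
vertex 4.385 4.562 1.88
vertex 3.724 1.817 2.845
endloop
endfacet
facet normal -0.486 0.872 -0.059
outer loop
vertex 2.69 3.675 2.721
vertex 4.385 4.562 1.88
vertex 2.181 3.296 1.295
endloop
endfacet
facet normal -0.326 -0.242 -0.914
outer loop
vertex 3.876 4.183 0.455
vertex 4.91 2.325 0.579
vertex 2.181 3.296 1.295
endloop
endfacet
facet normal -0.485 0.872 -0.059
outer loop
vertex 2.181 3.296 1.295
vertex 4.385 4.562 1.88
vertex 3.876 4.183 0.455
endloop
endfacet
facet normal 0.811 0.425 -0.402
outer loop
vertex 3.876 4.183 0.455
vertex 5.419 2.704 2.005
vertex 4.91 2.325 0.579
endloop
endfacet
facet normal 0.811 0.424 -0.403
outer loop
vertex 4.385 4.562 1.88
vertex 5.419 2.704 2.005
vertex 3.876 4.183 0.455
endloop
endfacet

endsolid


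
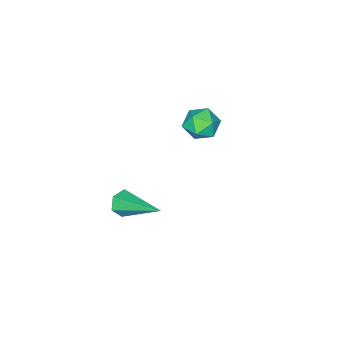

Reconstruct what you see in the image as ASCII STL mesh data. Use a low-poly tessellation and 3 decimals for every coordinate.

solid 
facet normal -0.016 -0.906 -0.423
outer loop
vertex 2.159 -0.656 0.64
vertex 1.863 -0.863 1.094
vertex 1.579 -0.645 0.638
endloop
endfacet
facet normal 0.015 0.626 -0.780
outer loop
vertex 2.159 -0.656 0.64
vertex 1.579 -0.645 0.638
vertex 1.897 1.003 1.966
endloop
endfacet
facet normal -0.016 -0.906 -0.423
outer loop
vertex 1.579 -0.645 0.638
vertex 1.863 -0.863 1.094
vertex 1.283 -0.852 1.092
endloop
endfacet
facet normal -0.832 0.437 -0.343
outer loop
vertex 1.579 -0.645 0.638
vertex 1.283 -0.852 1.092
vertex 1.897 1.003 1.966
endloop
endfacet
facet normal -0.016 -0.906 -0.423
outer loop
vertex 1.283 -0.852 1.092
vertex 1.863 -0.863 1.094
vertex 1.567 -1.07 1.548
endloop
endfacet
facet normal -0.843 0.026 0.537
outer loop
vertex 1.283 -0.852 1.092
vertex 1.567 -1.07 1.548
vertex 1.897 1.003 1.966
endloop
endfacet
facet normal -0.016 -0.906 -0.423
outer loop
vertex 1.567 -1.07 1.548
vertex 1.863 -0.863 1.094
vertex 2.147 -1.081 1.55
endloop
endfacet
facet normal -0.007 -0.197 0.980
outer loop
vertex 1.567 -1.07 1.548
vertex 2.147 -1.081 1.55
vertex 1.897 1.003 1.966
endloop
endfacet
facet normal -0.016 -0.906 -0.423
outer loop
vertex 2.147 -1.081 1.55
vertex 1.863 -0.863 1.094
vertex 2.443 -0.874 1.096
endloop
endfacet
facet normal 0.839 -0.008 0.544
outer loop
vertex 2.147 -1.081 1.55
vertex 2.443 -0.874 1.096
vertex 1.897 1.003 1.966
endloop
endfacet
facet normal -0.016 -0.906 -0.423
outer loop
vertex 2.443 -0.874 1.096
vertex 1.863 -0.863 1.094
vertex 2.159 -0.656 0.64
endloop
endfacet
facet normal 0.851 0.404 -0.337
outer loop
vertex 2.443 -0.874 1.096
vertex 2.159 -0.656 0.64
vertex 1.897 1.003 1.966
endloop
endfacet
facet normal -0.923 0.122 -0.366
outer loop
vertex -3.37 -1.313 1.321
vertex -3.662 -1.741 1.915
vertex -3.589 -0.959 1.991
endloop
endfacet
facet normal -0.510 0.681 -0.526
outer loop
vertex -3.37 -1.313 1.321
vertex -3.589 -0.959 1.991
vertex -2.923 -0.741 1.628
endloop
endfacet
facet normal 0.051 0.441 -0.896
outer loop
vertex -3.37 -1.313 1.321
vertex -2.923 -0.741 1.628
vertex -2.585 -1.387 1.329
endloop
endfacet
facet normal -0.015 -0.266 -0.964
outer loop
vertex -3.37 -1.313 1.321
vertex -2.585 -1.387 1.329
vertex -3.041 -2.005 1.507
endloop
endfacet
facet normal -0.616 -0.464 -0.637
outer loop
vertex -3.37 -1.313 1.321
vertex -3.041 -2.005 1.507
vertex -3.662 -1.741 1.915
endloop
endfacet
facet normal -0.268 0.960 0.085
outer loop
vertex -2.923 -0.741 1.628
vertex -3.589 -0.959 1.991
vertex -2.939 -0.815 2.413
endloop
endfacet
facet normal -0.937 0.054 0.345
outer loop
vertex -3.589 -0.959 1.991
vertex -3.662 -1.741 1.915
vertex -3.395 -1.433 2.591
endloop
endfacet
facet normal -0.441 -0.893 -0.093
outer loop
vertex -3.662 -1.741 1.915
vertex -3.041 -2.005 1.507
vertex -3.057 -2.079 2.292
endloop
endfacet
facet normal 0.532 -0.572 -0.624
outer loop
vertex -3.041 -2.005 1.507
vertex -2.585 -1.387 1.329
vertex -2.391 -1.861 1.929
endloop
endfacet
facet normal 0.640 0.572 -0.513
outer loop
vertex -2.585 -1.387 1.329
vertex -2.923 -0.741 1.628
vertex -2.318 -1.079 2.005
endloop
endfacet
facet normal 0.015 0.266 0.964
outer loop
vertex -2.61 -1.507 2.599
vertex -2.939 -0.815 2.413
vertex -3.395 -1.433 2.591
endloop
endfacet
facet normal -0.051 -0.441 0.896
outer loop
vertex -2.61 -1.507 2.599
vertex -3.395 -1.433 2.591
vertex -3.057 -2.079 2.292
endloop
endfacet
facet normal 0.510 -0.681 0.526
outer loop
vertex -2.61 -1.507 2.599
vertex -3.057 -2.079 2.292
vertex -2.391 -1.861 1.929
endloop
endfacet
facet normal 0.923 -0.122 0.366
outer loop
vertex -2.61 -1.507 2.599
vertex -2.391 -1.861 1.929
vertex -2.318 -1.079 2.005
endloop
endfacet
facet normal 0.616 0.464 0.637
outer loop
vertex -2.61 -1.507 2.599
vertex -2.318 -1.079 2.005
vertex -2.939 -0.815 2.413
endloop
endfacet
facet normal -0.532 0.572 0.624
outer loop
vertex -3.395 -1.433 2.591
vertex -2.939 -0.815 2.413
vertex -3.589 -0.959 1.991
endloop
endfacet
facet normal -0.640 -0.572 0.513
outer loop
vertex -3.057 -2.079 2.292
vertex -3.395 -1.433 2.591
vertex -3.662 -1.741 1.915
endloop
endfacet
facet normal 0.268 -0.960 -0.085
outer loop
vertex -2.391 -1.861 1.929
vertex -3.057 -2.079 2.292
vertex -3.041 -2.005 1.507
endloop
endfacet
facet normal 0.937 -0.054 -0.345
outer loop
vertex -2.318 -1.079 2.005
vertex -2.391 -1.861 1.929
vertex -2.585 -1.387 1.329
endloop
endfacet
facet normal 0.441 0.893 0.093
outer loop
vertex -2.939 -0.815 2.413
vertex -2.318 -1.079 2.005
vertex -2.923 -0.741 1.628
endloop
endfacet

endsolid


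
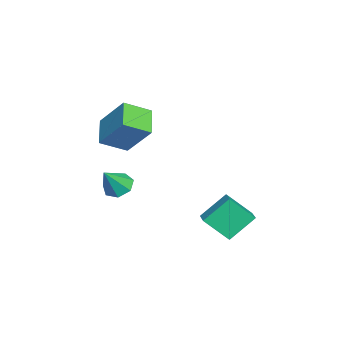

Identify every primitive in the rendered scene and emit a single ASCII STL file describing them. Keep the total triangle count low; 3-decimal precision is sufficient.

solid 
facet normal -0.334 -0.570 -0.751
outer loop
vertex 1.206 -3.782 -1.081
vertex -0.011 -3.933 -0.425
vertex 0.736 -2.691 -1.701
endloop
endfacet
facet normal 0.875 0.109 -0.472
outer loop
vertex 1.371 -1.607 -0.275
vertex 1.206 -3.782 -1.081
vertex 0.736 -2.691 -1.701
endloop
endfacet
facet normal -0.335 -0.570 -0.751
outer loop
vertex 0.736 -2.691 -1.701
vertex -0.011 -3.933 -0.425
vertex -0.48 -2.841 -1.045
endloop
endfacet
facet normal -0.350 0.814 -0.463
outer loop
vertex -0.48 -2.841 -1.045
vertex 1.371 -1.607 -0.275
vertex 0.736 -2.691 -1.701
endloop
endfacet
facet normal 0.351 -0.814 0.463
outer loop
vertex 1.206 -3.782 -1.081
vertex 0.624 -2.849 1.001
vertex -0.011 -3.933 -0.425
endloop
endfacet
facet normal 0.875 0.108 -0.471
outer loop
vertex 1.84 -2.699 0.345
vertex 1.206 -3.782 -1.081
vertex 1.371 -1.607 -0.275
endloop
endfacet
facet normal 0.350 -0.814 0.463
outer loop
vertex 1.84 -2.699 0.345
vertex 0.624 -2.849 1.001
vertex 1.206 -3.782 -1.081
endloop
endfacet
facet normal -0.875 -0.108 0.472
outer loop
vertex -0.011 -3.933 -0.425
vertex 0.624 -2.849 1.001
vertex -0.48 -2.841 -1.045
endloop
endfacet
facet normal -0.350 0.814 -0.463
outer loop
vertex 0.154 -1.758 0.381
vertex 1.371 -1.607 -0.275
vertex -0.48 -2.841 -1.045
endloop
endfacet
facet normal -0.875 -0.109 0.472
outer loop
vertex -0.48 -2.841 -1.045
vertex 0.624 -2.849 1.001
vertex 0.154 -1.758 0.381
endloop
endfacet
facet normal 0.334 0.570 0.751
outer loop
vertex 0.154 -1.758 0.381
vertex 1.84 -2.699 0.345
vertex 1.371 -1.607 -0.275
endloop
endfacet
facet normal 0.334 0.570 0.750
outer loop
vertex 0.624 -2.849 1.001
vertex 1.84 -2.699 0.345
vertex 0.154 -1.758 0.381
endloop
endfacet
facet normal -0.516 0.334 -0.788
outer loop
vertex 3.224 -2.206 -2.648
vertex 2.814 -2.759 -2.614
vertex 2.737 -2.147 -2.304
endloop
endfacet
facet normal 0.458 0.717 0.525
outer loop
vertex 3.224 -2.206 -2.648
vertex 2.737 -2.147 -2.304
vertex 3.526 -3.221 -1.526
endloop
endfacet
facet normal -0.516 0.334 -0.788
outer loop
vertex 2.737 -2.147 -2.304
vertex 2.814 -2.759 -2.614
vertex 2.308 -2.55 -2.194
endloop
endfacet
facet normal -0.216 0.464 0.859
outer loop
vertex 2.737 -2.147 -2.304
vertex 2.308 -2.55 -2.194
vertex 3.526 -3.221 -1.526
endloop
endfacet
facet normal -0.516 0.334 -0.788
outer loop
vertex 2.308 -2.55 -2.194
vertex 2.814 -2.759 -2.614
vertex 2.26 -3.11 -2.4
endloop
endfacet
facet normal -0.566 -0.242 0.789
outer loop
vertex 2.308 -2.55 -2.194
vertex 2.26 -3.11 -2.4
vertex 3.526 -3.221 -1.526
endloop
endfacet
facet normal -0.516 0.334 -0.789
outer loop
vertex 2.26 -3.11 -2.4
vertex 2.814 -2.759 -2.614
vertex 2.629 -3.406 -2.767
endloop
endfacet
facet normal -0.331 -0.869 0.368
outer loop
vertex 2.26 -3.11 -2.4
vertex 2.629 -3.406 -2.767
vertex 3.526 -3.221 -1.526
endloop
endfacet
facet normal -0.517 0.334 -0.788
outer loop
vertex 2.629 -3.406 -2.767
vertex 2.814 -2.759 -2.614
vertex 3.137 -3.215 -3.019
endloop
endfacet
facet normal 0.313 -0.946 -0.085
outer loop
vertex 2.629 -3.406 -2.767
vertex 3.137 -3.215 -3.019
vertex 3.526 -3.221 -1.526
endloop
endfacet
facet normal -0.516 0.334 -0.788
outer loop
vertex 3.137 -3.215 -3.019
vertex 2.814 -2.759 -2.614
vertex 3.402 -2.681 -2.966
endloop
endfacet
facet normal 0.880 -0.414 -0.231
outer loop
vertex 3.137 -3.215 -3.019
vertex 3.402 -2.681 -2.966
vertex 3.526 -3.221 -1.526
endloop
endfacet
facet normal -0.516 0.334 -0.788
outer loop
vertex 3.402 -2.681 -2.966
vertex 2.814 -2.759 -2.614
vertex 3.224 -2.206 -2.648
endloop
endfacet
facet normal 0.944 0.326 0.041
outer loop
vertex 3.402 -2.681 -2.966
vertex 3.224 -2.206 -2.648
vertex 3.526 -3.221 -1.526
endloop
endfacet
facet normal -0.939 -0.235 -0.251
outer loop
vertex 2.701 1.541 -2.893
vertex 2.708 2.587 -3.896
vertex 3.217 0.564 -3.907
endloop
endfacet
facet normal -0.004 -0.721 0.693
outer loop
vertex 4.052 0.773 -3.684
vertex 2.701 1.541 -2.893
vertex 3.217 0.564 -3.907
endloop
endfacet
facet normal -0.939 -0.235 -0.251
outer loop
vertex 3.217 0.564 -3.907
vertex 2.708 2.587 -3.896
vertex 3.224 1.61 -4.911
endloop
endfacet
facet normal 0.344 -0.651 -0.676
outer loop
vertex 3.224 1.61 -4.911
vertex 4.052 0.773 -3.684
vertex 3.217 0.564 -3.907
endloop
endfacet
facet normal -0.344 0.651 0.677
outer loop
vertex 2.701 1.541 -2.893
vertex 3.543 2.796 -3.673
vertex 2.708 2.587 -3.896
endloop
endfacet
facet normal -0.005 -0.722 0.692
outer loop
vertex 3.536 1.75 -2.669
vertex 2.701 1.541 -2.893
vertex 4.052 0.773 -3.684
endloop
endfacet
facet normal -0.344 0.651 0.676
outer loop
vertex 3.536 1.75 -2.669
vertex 3.543 2.796 -3.673
vertex 2.701 1.541 -2.893
endloop
endfacet
facet normal 0.004 0.722 -0.692
outer loop
vertex 2.708 2.587 -3.896
vertex 3.543 2.796 -3.673
vertex 3.224 1.61 -4.911
endloop
endfacet
facet normal 0.344 -0.651 -0.676
outer loop
vertex 4.059 1.819 -4.687
vertex 4.052 0.773 -3.684
vertex 3.224 1.61 -4.911
endloop
endfacet
facet normal 0.005 0.721 -0.692
outer loop
vertex 3.224 1.61 -4.911
vertex 3.543 2.796 -3.673
vertex 4.059 1.819 -4.687
endloop
endfacet
facet normal 0.939 0.235 0.251
outer loop
vertex 4.059 1.819 -4.687
vertex 3.536 1.75 -2.669
vertex 4.052 0.773 -3.684
endloop
endfacet
facet normal 0.939 0.235 0.251
outer loop
vertex 3.543 2.796 -3.673
vertex 3.536 1.75 -2.669
vertex 4.059 1.819 -4.687
endloop
endfacet

endsolid


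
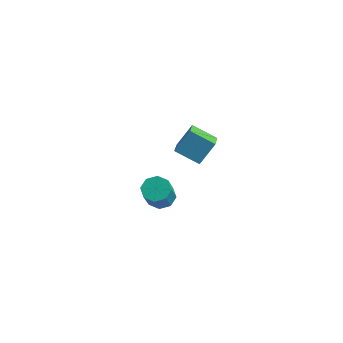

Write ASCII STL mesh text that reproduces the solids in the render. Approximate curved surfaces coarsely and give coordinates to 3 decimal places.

solid 
facet normal -0.228 0.526 -0.819
outer loop
vertex 4.369 -3.229 -0.551
vertex 3.532 -3.058 -0.208
vertex 4.35 -2.639 -0.167
endloop
endfacet
facet normal 0.973 0.147 -0.177
outer loop
vertex 4.369 -3.229 -0.551
vertex 4.35 -2.639 -0.167
vertex 4.864 -4.372 1.225
endloop
endfacet
facet normal 0.973 0.146 -0.178
outer loop
vertex 4.864 -4.372 1.225
vertex 4.35 -2.639 -0.167
vertex 4.846 -3.782 1.61
endloop
endfacet
facet normal 0.229 -0.527 0.818
outer loop
vertex 4.864 -4.372 1.225
vertex 4.846 -3.782 1.61
vertex 4.028 -4.202 1.568
endloop
endfacet
facet normal -0.229 0.526 -0.819
outer loop
vertex 4.35 -2.639 -0.167
vertex 3.532 -3.058 -0.208
vertex 3.852 -2.295 0.193
endloop
endfacet
facet normal 0.669 0.696 0.261
outer loop
vertex 4.35 -2.639 -0.167
vertex 3.852 -2.295 0.193
vertex 4.846 -3.782 1.61
endloop
endfacet
facet normal 0.669 0.696 0.261
outer loop
vertex 4.846 -3.782 1.61
vertex 3.852 -2.295 0.193
vertex 4.348 -3.438 1.97
endloop
endfacet
facet normal 0.228 -0.527 0.819
outer loop
vertex 4.846 -3.782 1.61
vertex 4.348 -3.438 1.97
vertex 4.028 -4.202 1.568
endloop
endfacet
facet normal -0.229 0.526 -0.819
outer loop
vertex 3.852 -2.295 0.193
vertex 3.532 -3.058 -0.208
vertex 3.167 -2.398 0.318
endloop
endfacet
facet normal -0.026 0.837 0.546
outer loop
vertex 3.852 -2.295 0.193
vertex 3.167 -2.398 0.318
vertex 4.348 -3.438 1.97
endloop
endfacet
facet normal -0.026 0.837 0.546
outer loop
vertex 4.348 -3.438 1.97
vertex 3.167 -2.398 0.318
vertex 3.663 -3.541 2.095
endloop
endfacet
facet normal 0.229 -0.527 0.819
outer loop
vertex 4.348 -3.438 1.97
vertex 3.663 -3.541 2.095
vertex 4.028 -4.202 1.568
endloop
endfacet
facet normal -0.229 0.526 -0.819
outer loop
vertex 3.167 -2.398 0.318
vertex 3.532 -3.058 -0.208
vertex 2.696 -2.888 0.135
endloop
endfacet
facet normal -0.707 0.488 0.512
outer loop
vertex 3.167 -2.398 0.318
vertex 2.696 -2.888 0.135
vertex 3.663 -3.541 2.095
endloop
endfacet
facet normal -0.707 0.489 0.512
outer loop
vertex 3.663 -3.541 2.095
vertex 2.696 -2.888 0.135
vertex 3.191 -4.031 1.911
endloop
endfacet
facet normal 0.228 -0.527 0.819
outer loop
vertex 3.663 -3.541 2.095
vertex 3.191 -4.031 1.911
vertex 4.028 -4.202 1.568
endloop
endfacet
facet normal -0.229 0.527 -0.818
outer loop
vertex 2.696 -2.888 0.135
vertex 3.532 -3.058 -0.208
vertex 2.714 -3.478 -0.25
endloop
endfacet
facet normal -0.973 -0.146 0.178
outer loop
vertex 2.696 -2.888 0.135
vertex 2.714 -3.478 -0.25
vertex 3.191 -4.031 1.911
endloop
endfacet
facet normal -0.973 -0.147 0.177
outer loop
vertex 3.191 -4.031 1.911
vertex 2.714 -3.478 -0.25
vertex 3.21 -4.621 1.527
endloop
endfacet
facet normal 0.228 -0.526 0.819
outer loop
vertex 3.191 -4.031 1.911
vertex 3.21 -4.621 1.527
vertex 4.028 -4.202 1.568
endloop
endfacet
facet normal -0.228 0.527 -0.819
outer loop
vertex 2.714 -3.478 -0.25
vertex 3.532 -3.058 -0.208
vertex 3.212 -3.822 -0.61
endloop
endfacet
facet normal -0.669 -0.696 -0.261
outer loop
vertex 2.714 -3.478 -0.25
vertex 3.212 -3.822 -0.61
vertex 3.21 -4.621 1.527
endloop
endfacet
facet normal -0.669 -0.696 -0.261
outer loop
vertex 3.21 -4.621 1.527
vertex 3.212 -3.822 -0.61
vertex 3.708 -4.965 1.167
endloop
endfacet
facet normal 0.229 -0.526 0.819
outer loop
vertex 3.21 -4.621 1.527
vertex 3.708 -4.965 1.167
vertex 4.028 -4.202 1.568
endloop
endfacet
facet normal -0.229 0.527 -0.819
outer loop
vertex 3.212 -3.822 -0.61
vertex 3.532 -3.058 -0.208
vertex 3.897 -3.719 -0.735
endloop
endfacet
facet normal 0.026 -0.837 -0.546
outer loop
vertex 3.212 -3.822 -0.61
vertex 3.897 -3.719 -0.735
vertex 3.708 -4.965 1.167
endloop
endfacet
facet normal 0.026 -0.837 -0.546
outer loop
vertex 3.708 -4.965 1.167
vertex 3.897 -3.719 -0.735
vertex 4.393 -4.862 1.042
endloop
endfacet
facet normal 0.229 -0.526 0.819
outer loop
vertex 3.708 -4.965 1.167
vertex 4.393 -4.862 1.042
vertex 4.028 -4.202 1.568
endloop
endfacet
facet normal -0.228 0.527 -0.819
outer loop
vertex 3.897 -3.719 -0.735
vertex 3.532 -3.058 -0.208
vertex 4.369 -3.229 -0.551
endloop
endfacet
facet normal 0.707 -0.489 -0.512
outer loop
vertex 3.897 -3.719 -0.735
vertex 4.369 -3.229 -0.551
vertex 4.393 -4.862 1.042
endloop
endfacet
facet normal 0.707 -0.489 -0.511
outer loop
vertex 4.393 -4.862 1.042
vertex 4.369 -3.229 -0.551
vertex 4.864 -4.372 1.225
endloop
endfacet
facet normal 0.229 -0.526 0.819
outer loop
vertex 4.393 -4.862 1.042
vertex 4.864 -4.372 1.225
vertex 4.028 -4.202 1.568
endloop
endfacet
facet normal -0.852 -0.265 0.452
outer loop
vertex 1.053 3.337 0.305
vertex 0.268 4.676 -0.389
vertex 0.597 2.313 -1.155
endloop
endfacet
facet normal 0.462 -0.787 0.408
outer loop
vertex 2.172 2.804 -1.991
vertex 1.053 3.337 0.305
vertex 0.597 2.313 -1.155
endloop
endfacet
facet normal -0.852 -0.265 0.452
outer loop
vertex 0.597 2.313 -1.155
vertex 0.268 4.676 -0.389
vertex -0.188 3.652 -1.848
endloop
endfacet
facet normal -0.248 -0.556 -0.793
outer loop
vertex -0.188 3.652 -1.848
vertex 2.172 2.804 -1.991
vertex 0.597 2.313 -1.155
endloop
endfacet
facet normal 0.248 0.556 0.793
outer loop
vertex 1.053 3.337 0.305
vertex 1.843 5.167 -1.225
vertex 0.268 4.676 -0.389
endloop
endfacet
facet normal 0.462 -0.787 0.408
outer loop
vertex 2.628 3.828 -0.532
vertex 1.053 3.337 0.305
vertex 2.172 2.804 -1.991
endloop
endfacet
facet normal 0.248 0.556 0.793
outer loop
vertex 2.628 3.828 -0.532
vertex 1.843 5.167 -1.225
vertex 1.053 3.337 0.305
endloop
endfacet
facet normal -0.462 0.787 -0.408
outer loop
vertex 0.268 4.676 -0.389
vertex 1.843 5.167 -1.225
vertex -0.188 3.652 -1.848
endloop
endfacet
facet normal -0.248 -0.556 -0.793
outer loop
vertex 1.387 4.143 -2.685
vertex 2.172 2.804 -1.991
vertex -0.188 3.652 -1.848
endloop
endfacet
facet normal -0.462 0.787 -0.408
outer loop
vertex -0.188 3.652 -1.848
vertex 1.843 5.167 -1.225
vertex 1.387 4.143 -2.685
endloop
endfacet
facet normal 0.852 0.265 -0.452
outer loop
vertex 1.387 4.143 -2.685
vertex 2.628 3.828 -0.532
vertex 2.172 2.804 -1.991
endloop
endfacet
facet normal 0.852 0.265 -0.452
outer loop
vertex 1.843 5.167 -1.225
vertex 2.628 3.828 -0.532
vertex 1.387 4.143 -2.685
endloop
endfacet

endsolid


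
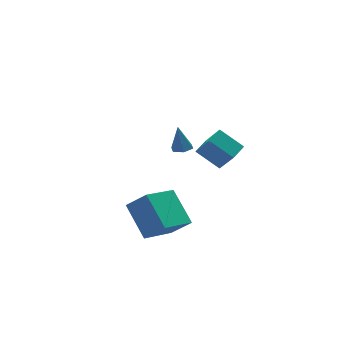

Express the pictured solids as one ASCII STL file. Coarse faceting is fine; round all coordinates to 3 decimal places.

solid 
facet normal -0.855 -0.482 -0.195
outer loop
vertex 1.579 -4.417 4.058
vertex 0.86 -3.455 4.834
vertex 1.371 -3.519 2.751
endloop
endfacet
facet normal 0.503 -0.673 -0.542
outer loop
vertex 2.14 -3.085 2.926
vertex 1.579 -4.417 4.058
vertex 1.371 -3.519 2.751
endloop
endfacet
facet normal -0.855 -0.481 -0.195
outer loop
vertex 1.371 -3.519 2.751
vertex 0.86 -3.455 4.834
vertex 0.652 -2.556 3.526
endloop
endfacet
facet normal -0.130 0.561 -0.818
outer loop
vertex 0.652 -2.556 3.526
vertex 2.14 -3.085 2.926
vertex 1.371 -3.519 2.751
endloop
endfacet
facet normal 0.131 -0.561 0.817
outer loop
vertex 1.579 -4.417 4.058
vertex 1.629 -3.021 5.009
vertex 0.86 -3.455 4.834
endloop
endfacet
facet normal 0.503 -0.673 -0.542
outer loop
vertex 2.348 -3.984 4.234
vertex 1.579 -4.417 4.058
vertex 2.14 -3.085 2.926
endloop
endfacet
facet normal 0.129 -0.561 0.817
outer loop
vertex 2.348 -3.984 4.234
vertex 1.629 -3.021 5.009
vertex 1.579 -4.417 4.058
endloop
endfacet
facet normal -0.503 0.673 0.542
outer loop
vertex 0.86 -3.455 4.834
vertex 1.629 -3.021 5.009
vertex 0.652 -2.556 3.526
endloop
endfacet
facet normal -0.130 0.562 -0.817
outer loop
vertex 1.421 -2.123 3.702
vertex 2.14 -3.085 2.926
vertex 0.652 -2.556 3.526
endloop
endfacet
facet normal -0.503 0.673 0.542
outer loop
vertex 0.652 -2.556 3.526
vertex 1.629 -3.021 5.009
vertex 1.421 -2.123 3.702
endloop
endfacet
facet normal 0.855 0.481 0.195
outer loop
vertex 1.421 -2.123 3.702
vertex 2.348 -3.984 4.234
vertex 2.14 -3.085 2.926
endloop
endfacet
facet normal 0.855 0.481 0.195
outer loop
vertex 1.629 -3.021 5.009
vertex 2.348 -3.984 4.234
vertex 1.421 -2.123 3.702
endloop
endfacet
facet normal 0.046 -0.245 -0.968
outer loop
vertex 3.099 2.144 -0.398
vertex 2.722 2.567 -0.523
vertex 3.292 2.677 -0.524
endloop
endfacet
facet normal 0.872 -0.212 0.441
outer loop
vertex 3.099 2.144 -0.398
vertex 3.292 2.677 -0.524
vertex 2.658 2.913 0.843
endloop
endfacet
facet normal 0.046 -0.246 -0.968
outer loop
vertex 3.292 2.677 -0.524
vertex 2.722 2.567 -0.523
vertex 2.914 3.099 -0.649
endloop
endfacet
facet normal 0.698 0.686 0.205
outer loop
vertex 3.292 2.677 -0.524
vertex 2.914 3.099 -0.649
vertex 2.658 2.913 0.843
endloop
endfacet
facet normal 0.046 -0.246 -0.968
outer loop
vertex 2.914 3.099 -0.649
vertex 2.722 2.567 -0.523
vertex 2.345 2.989 -0.648
endloop
endfacet
facet normal -0.189 0.978 0.090
outer loop
vertex 2.914 3.099 -0.649
vertex 2.345 2.989 -0.648
vertex 2.658 2.913 0.843
endloop
endfacet
facet normal 0.046 -0.246 -0.968
outer loop
vertex 2.345 2.989 -0.648
vertex 2.722 2.567 -0.523
vertex 2.153 2.457 -0.522
endloop
endfacet
facet normal -0.903 0.375 0.209
outer loop
vertex 2.345 2.989 -0.648
vertex 2.153 2.457 -0.522
vertex 2.658 2.913 0.843
endloop
endfacet
facet normal 0.046 -0.245 -0.968
outer loop
vertex 2.153 2.457 -0.522
vertex 2.722 2.567 -0.523
vertex 2.53 2.034 -0.397
endloop
endfacet
facet normal -0.730 -0.520 0.444
outer loop
vertex 2.153 2.457 -0.522
vertex 2.53 2.034 -0.397
vertex 2.658 2.913 0.843
endloop
endfacet
facet normal 0.046 -0.245 -0.968
outer loop
vertex 2.53 2.034 -0.397
vertex 2.722 2.567 -0.523
vertex 3.099 2.144 -0.398
endloop
endfacet
facet normal 0.158 -0.813 0.560
outer loop
vertex 2.53 2.034 -0.397
vertex 3.099 2.144 -0.398
vertex 2.658 2.913 0.843
endloop
endfacet
facet normal -0.547 0.473 -0.690
outer loop
vertex -1.873 -2.302 -1.909
vertex -1.965 -0.639 -0.697
vertex -0.06 -1.537 -2.822
endloop
endfacet
facet normal 0.044 -0.807 -0.589
outer loop
vertex 0.685 -2.181 -1.883
vertex -1.873 -2.302 -1.909
vertex -0.06 -1.537 -2.822
endloop
endfacet
facet normal -0.547 0.473 -0.690
outer loop
vertex -0.06 -1.537 -2.822
vertex -1.965 -0.639 -0.697
vertex -0.151 0.126 -1.61
endloop
endfacet
facet normal 0.836 0.353 -0.421
outer loop
vertex -0.151 0.126 -1.61
vertex 0.685 -2.181 -1.883
vertex -0.06 -1.537 -2.822
endloop
endfacet
facet normal -0.836 -0.353 0.421
outer loop
vertex -1.873 -2.302 -1.909
vertex -1.22 -1.283 0.242
vertex -1.965 -0.639 -0.697
endloop
endfacet
facet normal 0.044 -0.807 -0.589
outer loop
vertex -1.129 -2.946 -0.97
vertex -1.873 -2.302 -1.909
vertex 0.685 -2.181 -1.883
endloop
endfacet
facet normal -0.836 -0.352 0.421
outer loop
vertex -1.129 -2.946 -0.97
vertex -1.22 -1.283 0.242
vertex -1.873 -2.302 -1.909
endloop
endfacet
facet normal -0.044 0.807 0.589
outer loop
vertex -1.965 -0.639 -0.697
vertex -1.22 -1.283 0.242
vertex -0.151 0.126 -1.61
endloop
endfacet
facet normal 0.836 0.353 -0.420
outer loop
vertex 0.593 -0.518 -0.671
vertex 0.685 -2.181 -1.883
vertex -0.151 0.126 -1.61
endloop
endfacet
facet normal -0.044 0.807 0.589
outer loop
vertex -0.151 0.126 -1.61
vertex -1.22 -1.283 0.242
vertex 0.593 -0.518 -0.671
endloop
endfacet
facet normal 0.547 -0.473 0.691
outer loop
vertex 0.593 -0.518 -0.671
vertex -1.129 -2.946 -0.97
vertex 0.685 -2.181 -1.883
endloop
endfacet
facet normal 0.547 -0.473 0.690
outer loop
vertex -1.22 -1.283 0.242
vertex -1.129 -2.946 -0.97
vertex 0.593 -0.518 -0.671
endloop
endfacet

endsolid


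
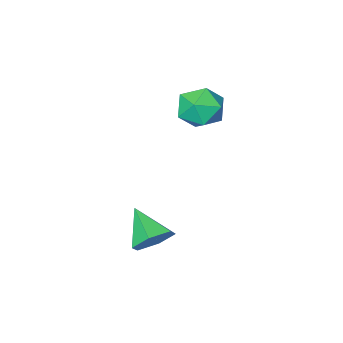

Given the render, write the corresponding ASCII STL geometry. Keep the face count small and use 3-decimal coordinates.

solid 
facet normal 0.006 0.829 -0.560
outer loop
vertex 3.385 -0.303 -2.278
vertex 2.895 0.213 -1.519
vertex 3.935 0.189 -1.544
endloop
endfacet
facet normal 0.764 -0.627 -0.152
outer loop
vertex 3.385 -0.303 -2.278
vertex 3.935 0.189 -1.544
vertex 2.885 -1.353 -0.461
endloop
endfacet
facet normal 0.006 0.828 -0.560
outer loop
vertex 3.935 0.189 -1.544
vertex 2.895 0.213 -1.519
vertex 3.444 0.705 -0.786
endloop
endfacet
facet normal 0.793 -0.121 0.597
outer loop
vertex 3.935 0.189 -1.544
vertex 3.444 0.705 -0.786
vertex 2.885 -1.353 -0.461
endloop
endfacet
facet normal 0.006 0.828 -0.560
outer loop
vertex 3.444 0.705 -0.786
vertex 2.895 0.213 -1.519
vertex 2.405 0.729 -0.761
endloop
endfacet
facet normal 0.027 0.149 0.989
outer loop
vertex 3.444 0.705 -0.786
vertex 2.405 0.729 -0.761
vertex 2.885 -1.353 -0.461
endloop
endfacet
facet normal 0.006 0.828 -0.560
outer loop
vertex 2.405 0.729 -0.761
vertex 2.895 0.213 -1.519
vertex 1.856 0.237 -1.494
endloop
endfacet
facet normal -0.769 -0.086 0.634
outer loop
vertex 2.405 0.729 -0.761
vertex 1.856 0.237 -1.494
vertex 2.885 -1.353 -0.461
endloop
endfacet
facet normal 0.006 0.829 -0.560
outer loop
vertex 1.856 0.237 -1.494
vertex 2.895 0.213 -1.519
vertex 2.346 -0.279 -2.253
endloop
endfacet
facet normal -0.799 -0.591 -0.114
outer loop
vertex 1.856 0.237 -1.494
vertex 2.346 -0.279 -2.253
vertex 2.885 -1.353 -0.461
endloop
endfacet
facet normal 0.006 0.829 -0.560
outer loop
vertex 2.346 -0.279 -2.253
vertex 2.895 0.213 -1.519
vertex 3.385 -0.303 -2.278
endloop
endfacet
facet normal -0.032 -0.862 -0.507
outer loop
vertex 2.346 -0.279 -2.253
vertex 3.385 -0.303 -2.278
vertex 2.885 -1.353 -0.461
endloop
endfacet
facet normal -0.660 0.362 0.658
outer loop
vertex -3.194 -3.897 2.782
vertex -2.347 -3.97 3.671
vertex -2.45 -2.942 3.003
endloop
endfacet
facet normal -0.789 0.614 0.003
outer loop
vertex -3.194 -3.897 2.782
vertex -2.45 -2.942 3.003
vertex -2.707 -3.267 1.844
endloop
endfacet
facet normal -0.901 0.058 -0.429
outer loop
vertex -3.194 -3.897 2.782
vertex -2.707 -3.267 1.844
vertex -2.763 -4.495 1.797
endloop
endfacet
facet normal -0.842 -0.538 -0.041
outer loop
vertex -3.194 -3.897 2.782
vertex -2.763 -4.495 1.797
vertex -2.541 -4.929 2.926
endloop
endfacet
facet normal -0.692 -0.350 0.631
outer loop
vertex -3.194 -3.897 2.782
vertex -2.541 -4.929 2.926
vertex -2.347 -3.97 3.671
endloop
endfacet
facet normal -0.202 0.954 -0.223
outer loop
vertex -2.707 -3.267 1.844
vertex -2.45 -2.942 3.003
vertex -1.559 -2.951 2.154
endloop
endfacet
facet normal 0.006 0.545 0.838
outer loop
vertex -2.45 -2.942 3.003
vertex -2.347 -3.97 3.671
vertex -1.337 -3.385 3.283
endloop
endfacet
facet normal -0.047 -0.607 0.793
outer loop
vertex -2.347 -3.97 3.671
vertex -2.541 -4.929 2.926
vertex -1.393 -4.613 3.236
endloop
endfacet
facet normal -0.289 -0.911 -0.294
outer loop
vertex -2.541 -4.929 2.926
vertex -2.763 -4.495 1.797
vertex -1.65 -4.938 2.077
endloop
endfacet
facet normal -0.385 0.053 -0.922
outer loop
vertex -2.763 -4.495 1.797
vertex -2.707 -3.267 1.844
vertex -1.753 -3.91 1.409
endloop
endfacet
facet normal 0.842 0.538 0.041
outer loop
vertex -0.906 -3.983 2.298
vertex -1.559 -2.951 2.154
vertex -1.337 -3.385 3.283
endloop
endfacet
facet normal 0.901 -0.058 0.429
outer loop
vertex -0.906 -3.983 2.298
vertex -1.337 -3.385 3.283
vertex -1.393 -4.613 3.236
endloop
endfacet
facet normal 0.789 -0.614 -0.003
outer loop
vertex -0.906 -3.983 2.298
vertex -1.393 -4.613 3.236
vertex -1.65 -4.938 2.077
endloop
endfacet
facet normal 0.660 -0.362 -0.658
outer loop
vertex -0.906 -3.983 2.298
vertex -1.65 -4.938 2.077
vertex -1.753 -3.91 1.409
endloop
endfacet
facet normal 0.692 0.350 -0.631
outer loop
vertex -0.906 -3.983 2.298
vertex -1.753 -3.91 1.409
vertex -1.559 -2.951 2.154
endloop
endfacet
facet normal 0.289 0.911 0.294
outer loop
vertex -1.337 -3.385 3.283
vertex -1.559 -2.951 2.154
vertex -2.45 -2.942 3.003
endloop
endfacet
facet normal 0.385 -0.053 0.922
outer loop
vertex -1.393 -4.613 3.236
vertex -1.337 -3.385 3.283
vertex -2.347 -3.97 3.671
endloop
endfacet
facet normal 0.202 -0.954 0.223
outer loop
vertex -1.65 -4.938 2.077
vertex -1.393 -4.613 3.236
vertex -2.541 -4.929 2.926
endloop
endfacet
facet normal -0.006 -0.545 -0.838
outer loop
vertex -1.753 -3.91 1.409
vertex -1.65 -4.938 2.077
vertex -2.763 -4.495 1.797
endloop
endfacet
facet normal 0.047 0.607 -0.793
outer loop
vertex -1.559 -2.951 2.154
vertex -1.753 -3.91 1.409
vertex -2.707 -3.267 1.844
endloop
endfacet

endsolid


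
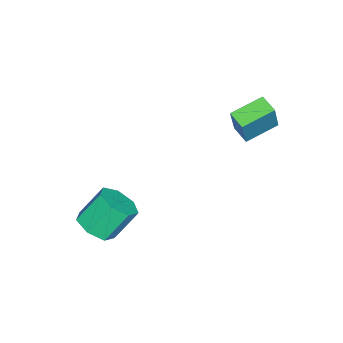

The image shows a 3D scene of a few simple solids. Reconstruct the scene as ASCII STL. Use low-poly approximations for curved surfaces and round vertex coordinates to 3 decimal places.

solid 
facet normal -0.542 -0.794 0.275
outer loop
vertex -1.83 1.921 4.224
vertex -3.044 2.922 4.721
vertex -2.545 1.852 2.617
endloop
endfacet
facet normal 0.736 -0.606 -0.301
outer loop
vertex -2.036 2.598 2.359
vertex -1.83 1.921 4.224
vertex -2.545 1.852 2.617
endloop
endfacet
facet normal -0.542 -0.794 0.275
outer loop
vertex -2.545 1.852 2.617
vertex -3.044 2.922 4.721
vertex -3.759 2.853 3.115
endloop
endfacet
facet normal -0.406 -0.039 -0.913
outer loop
vertex -3.759 2.853 3.115
vertex -2.036 2.598 2.359
vertex -2.545 1.852 2.617
endloop
endfacet
facet normal 0.406 0.039 0.913
outer loop
vertex -1.83 1.921 4.224
vertex -2.535 3.668 4.463
vertex -3.044 2.922 4.721
endloop
endfacet
facet normal 0.736 -0.607 -0.301
outer loop
vertex -1.321 2.667 3.965
vertex -1.83 1.921 4.224
vertex -2.036 2.598 2.359
endloop
endfacet
facet normal 0.407 0.039 0.913
outer loop
vertex -1.321 2.667 3.965
vertex -2.535 3.668 4.463
vertex -1.83 1.921 4.224
endloop
endfacet
facet normal -0.736 0.606 0.302
outer loop
vertex -3.044 2.922 4.721
vertex -2.535 3.668 4.463
vertex -3.759 2.853 3.115
endloop
endfacet
facet normal -0.406 -0.040 -0.913
outer loop
vertex -3.25 3.599 2.856
vertex -2.036 2.598 2.359
vertex -3.759 2.853 3.115
endloop
endfacet
facet normal -0.736 0.607 0.301
outer loop
vertex -3.759 2.853 3.115
vertex -2.535 3.668 4.463
vertex -3.25 3.599 2.856
endloop
endfacet
facet normal 0.542 0.794 -0.275
outer loop
vertex -3.25 3.599 2.856
vertex -1.321 2.667 3.965
vertex -2.036 2.598 2.359
endloop
endfacet
facet normal 0.542 0.794 -0.275
outer loop
vertex -2.535 3.668 4.463
vertex -1.321 2.667 3.965
vertex -3.25 3.599 2.856
endloop
endfacet
facet normal 0.419 -0.453 -0.787
outer loop
vertex 3.147 -2.523 -1.313
vertex 2.233 -2.593 -1.76
vertex 2.919 -1.84 -1.828
endloop
endfacet
facet normal 0.870 0.447 0.207
outer loop
vertex 3.147 -2.523 -1.313
vertex 2.919 -1.84 -1.828
vertex 2.401 -1.718 0.088
endloop
endfacet
facet normal 0.870 0.448 0.207
outer loop
vertex 2.401 -1.718 0.088
vertex 2.919 -1.84 -1.828
vertex 2.172 -1.035 -0.427
endloop
endfacet
facet normal -0.420 0.452 0.787
outer loop
vertex 2.401 -1.718 0.088
vertex 2.172 -1.035 -0.427
vertex 1.487 -1.787 -0.36
endloop
endfacet
facet normal 0.419 -0.453 -0.787
outer loop
vertex 2.919 -1.84 -1.828
vertex 2.233 -2.593 -1.76
vertex 2.174 -1.724 -2.292
endloop
endfacet
facet normal 0.340 0.882 -0.326
outer loop
vertex 2.919 -1.84 -1.828
vertex 2.174 -1.724 -2.292
vertex 2.172 -1.035 -0.427
endloop
endfacet
facet normal 0.340 0.882 -0.326
outer loop
vertex 2.172 -1.035 -0.427
vertex 2.174 -1.724 -2.292
vertex 1.427 -0.919 -0.891
endloop
endfacet
facet normal -0.420 0.452 0.787
outer loop
vertex 2.172 -1.035 -0.427
vertex 1.427 -0.919 -0.891
vertex 1.487 -1.787 -0.36
endloop
endfacet
facet normal 0.420 -0.453 -0.786
outer loop
vertex 2.174 -1.724 -2.292
vertex 2.233 -2.593 -1.76
vertex 1.474 -2.262 -2.356
endloop
endfacet
facet normal -0.446 0.653 -0.613
outer loop
vertex 2.174 -1.724 -2.292
vertex 1.474 -2.262 -2.356
vertex 1.427 -0.919 -0.891
endloop
endfacet
facet normal -0.446 0.653 -0.613
outer loop
vertex 1.427 -0.919 -0.891
vertex 1.474 -2.262 -2.356
vertex 0.727 -1.457 -0.955
endloop
endfacet
facet normal -0.420 0.452 0.787
outer loop
vertex 1.427 -0.919 -0.891
vertex 0.727 -1.457 -0.955
vertex 1.487 -1.787 -0.36
endloop
endfacet
facet normal 0.420 -0.453 -0.786
outer loop
vertex 1.474 -2.262 -2.356
vertex 2.233 -2.593 -1.76
vertex 1.346 -3.049 -1.971
endloop
endfacet
facet normal -0.896 -0.069 -0.438
outer loop
vertex 1.474 -2.262 -2.356
vertex 1.346 -3.049 -1.971
vertex 0.727 -1.457 -0.955
endloop
endfacet
facet normal -0.896 -0.068 -0.439
outer loop
vertex 0.727 -1.457 -0.955
vertex 1.346 -3.049 -1.971
vertex 0.599 -2.244 -0.571
endloop
endfacet
facet normal -0.420 0.452 0.787
outer loop
vertex 0.727 -1.457 -0.955
vertex 0.599 -2.244 -0.571
vertex 1.487 -1.787 -0.36
endloop
endfacet
facet normal 0.420 -0.453 -0.787
outer loop
vertex 1.346 -3.049 -1.971
vertex 2.233 -2.593 -1.76
vertex 1.886 -3.492 -1.428
endloop
endfacet
facet normal -0.672 -0.738 0.066
outer loop
vertex 1.346 -3.049 -1.971
vertex 1.886 -3.492 -1.428
vertex 0.599 -2.244 -0.571
endloop
endfacet
facet normal -0.672 -0.738 0.066
outer loop
vertex 0.599 -2.244 -0.571
vertex 1.886 -3.492 -1.428
vertex 1.139 -2.687 -0.028
endloop
endfacet
facet normal -0.420 0.453 0.787
outer loop
vertex 0.599 -2.244 -0.571
vertex 1.139 -2.687 -0.028
vertex 1.487 -1.787 -0.36
endloop
endfacet
facet normal 0.420 -0.453 -0.787
outer loop
vertex 1.886 -3.492 -1.428
vertex 2.233 -2.593 -1.76
vertex 2.688 -3.258 -1.135
endloop
endfacet
facet normal 0.058 -0.852 0.521
outer loop
vertex 1.886 -3.492 -1.428
vertex 2.688 -3.258 -1.135
vertex 1.139 -2.687 -0.028
endloop
endfacet
facet normal 0.058 -0.852 0.521
outer loop
vertex 1.139 -2.687 -0.028
vertex 2.688 -3.258 -1.135
vertex 1.941 -2.453 0.265
endloop
endfacet
facet normal -0.420 0.453 0.787
outer loop
vertex 1.139 -2.687 -0.028
vertex 1.941 -2.453 0.265
vertex 1.487 -1.787 -0.36
endloop
endfacet
facet normal 0.420 -0.453 -0.787
outer loop
vertex 2.688 -3.258 -1.135
vertex 2.233 -2.593 -1.76
vertex 3.147 -2.523 -1.313
endloop
endfacet
facet normal 0.745 -0.324 0.584
outer loop
vertex 2.688 -3.258 -1.135
vertex 3.147 -2.523 -1.313
vertex 1.941 -2.453 0.265
endloop
endfacet
facet normal 0.744 -0.325 0.583
outer loop
vertex 1.941 -2.453 0.265
vertex 3.147 -2.523 -1.313
vertex 2.401 -1.718 0.088
endloop
endfacet
facet normal -0.420 0.452 0.787
outer loop
vertex 1.941 -2.453 0.265
vertex 2.401 -1.718 0.088
vertex 1.487 -1.787 -0.36
endloop
endfacet

endsolid
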